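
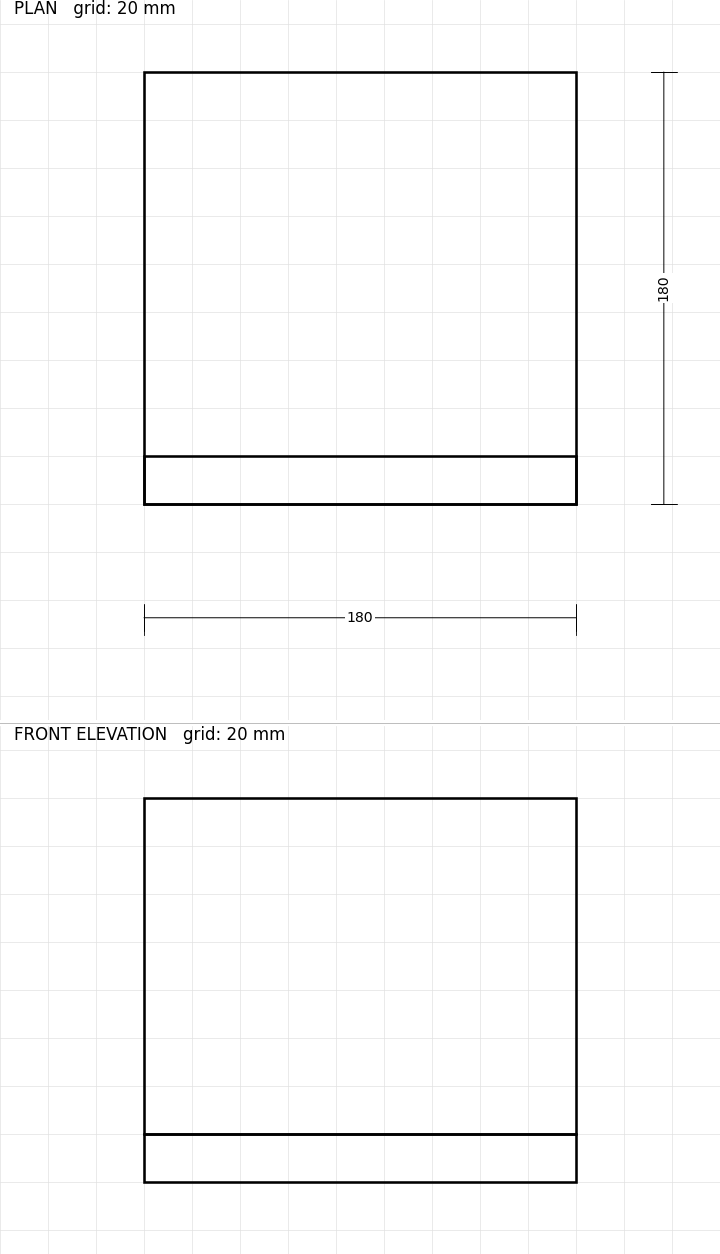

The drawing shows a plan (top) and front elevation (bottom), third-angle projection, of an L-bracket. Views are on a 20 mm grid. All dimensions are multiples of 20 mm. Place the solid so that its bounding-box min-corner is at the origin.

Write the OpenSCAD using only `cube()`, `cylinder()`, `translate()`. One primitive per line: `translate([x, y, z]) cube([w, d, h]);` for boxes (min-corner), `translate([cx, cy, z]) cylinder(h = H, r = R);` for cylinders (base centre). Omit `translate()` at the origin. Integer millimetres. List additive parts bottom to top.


cube([180, 180, 20]);
translate([0, 0, 20]) cube([180, 20, 140]);


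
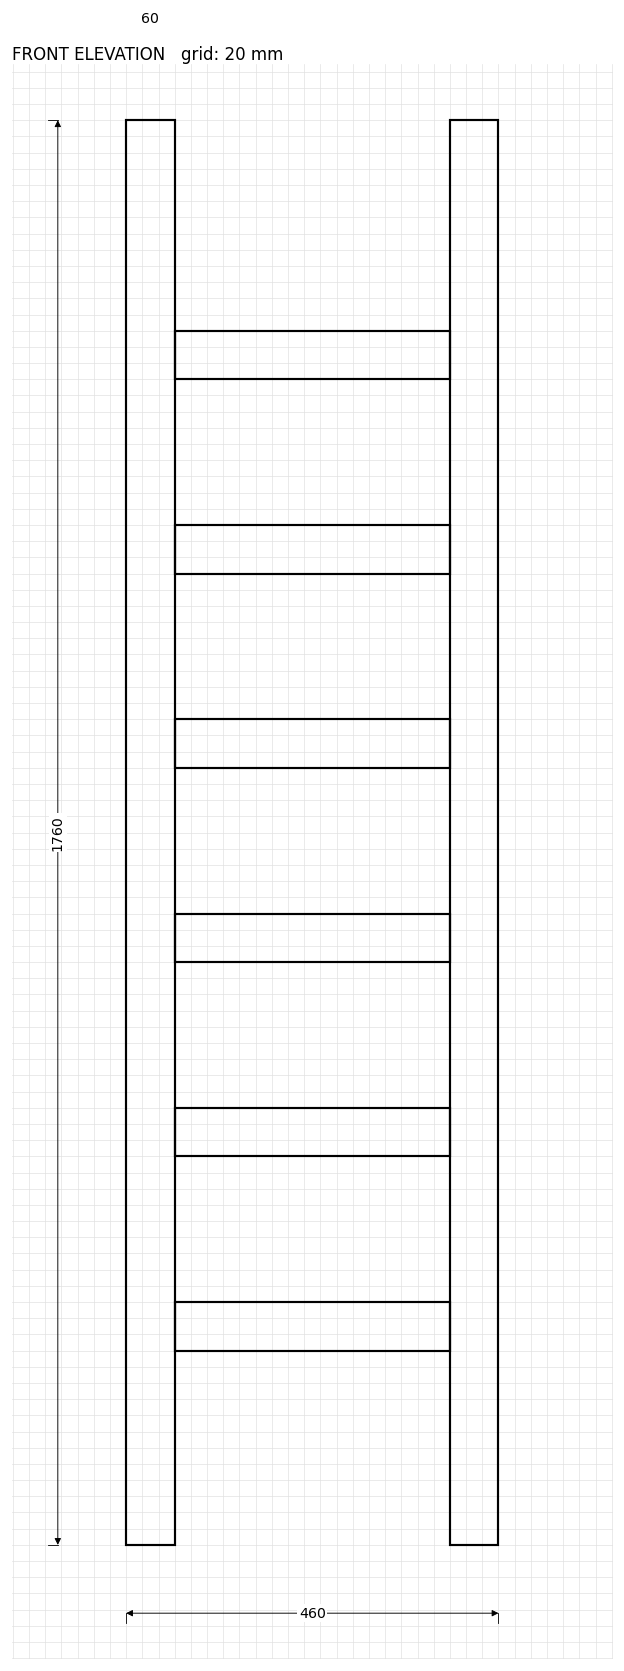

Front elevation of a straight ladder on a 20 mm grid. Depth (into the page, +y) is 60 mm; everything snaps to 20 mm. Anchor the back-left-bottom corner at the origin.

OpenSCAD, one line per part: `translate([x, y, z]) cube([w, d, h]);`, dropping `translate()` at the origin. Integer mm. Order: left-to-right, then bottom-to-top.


cube([60, 60, 1760]);
translate([60, 0, 240]) cube([340, 60, 60]);
translate([60, 0, 480]) cube([340, 60, 60]);
translate([60, 0, 720]) cube([340, 60, 60]);
translate([60, 0, 960]) cube([340, 60, 60]);
translate([60, 0, 1200]) cube([340, 60, 60]);
translate([60, 0, 1440]) cube([340, 60, 60]);
translate([400, 0, 0]) cube([60, 60, 1760]);


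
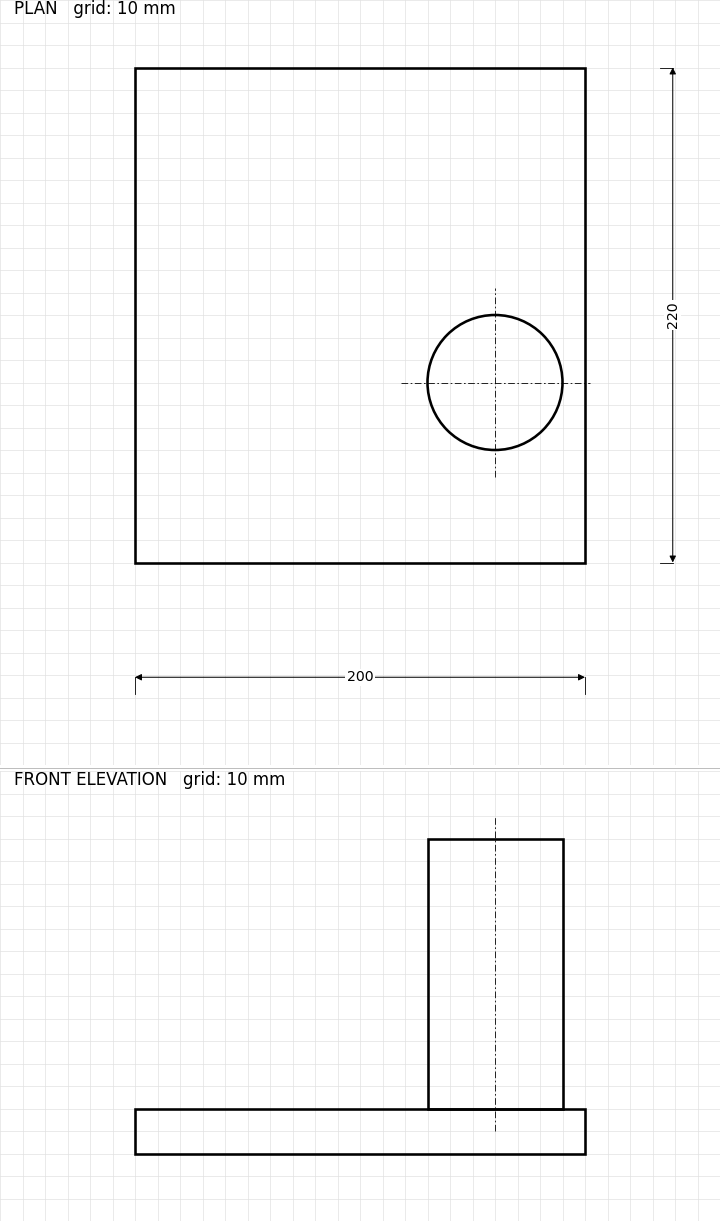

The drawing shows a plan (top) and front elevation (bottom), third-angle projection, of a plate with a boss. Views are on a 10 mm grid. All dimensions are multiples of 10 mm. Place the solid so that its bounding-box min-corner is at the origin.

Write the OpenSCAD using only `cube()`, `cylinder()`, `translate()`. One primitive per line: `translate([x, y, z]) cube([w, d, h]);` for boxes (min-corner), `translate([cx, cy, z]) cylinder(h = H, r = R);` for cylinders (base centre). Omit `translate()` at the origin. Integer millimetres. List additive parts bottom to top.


cube([200, 220, 20]);
translate([160, 80, 20]) cylinder(h = 120, r = 30);


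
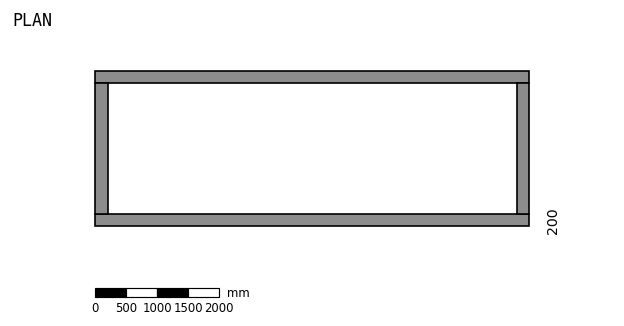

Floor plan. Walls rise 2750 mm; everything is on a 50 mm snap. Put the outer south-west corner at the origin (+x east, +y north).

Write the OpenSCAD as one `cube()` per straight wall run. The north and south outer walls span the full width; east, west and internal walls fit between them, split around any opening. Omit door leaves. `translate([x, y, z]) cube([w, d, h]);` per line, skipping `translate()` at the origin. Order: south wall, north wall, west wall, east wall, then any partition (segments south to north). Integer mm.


cube([7000, 200, 2750]);
translate([0, 2300, 0]) cube([7000, 200, 2750]);
translate([0, 200, 0]) cube([200, 2100, 2750]);
translate([6800, 200, 0]) cube([200, 2100, 2750]);


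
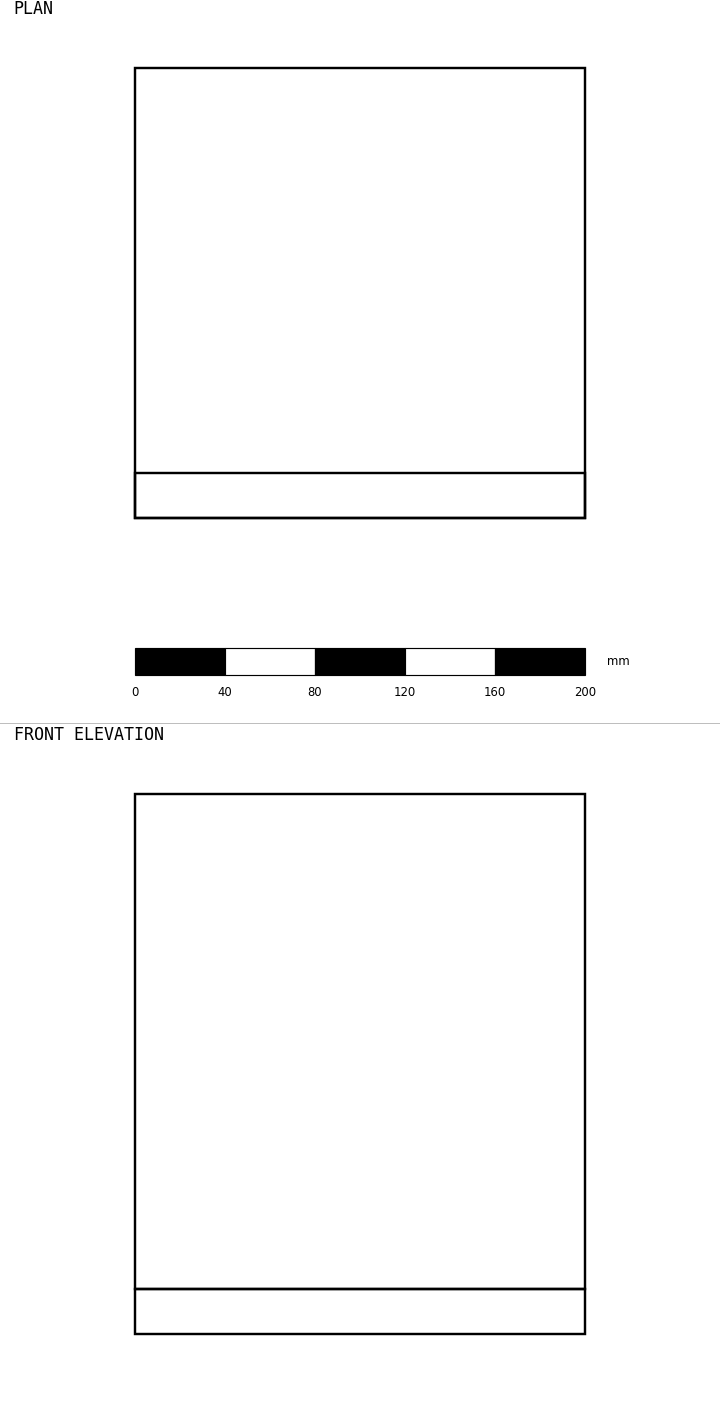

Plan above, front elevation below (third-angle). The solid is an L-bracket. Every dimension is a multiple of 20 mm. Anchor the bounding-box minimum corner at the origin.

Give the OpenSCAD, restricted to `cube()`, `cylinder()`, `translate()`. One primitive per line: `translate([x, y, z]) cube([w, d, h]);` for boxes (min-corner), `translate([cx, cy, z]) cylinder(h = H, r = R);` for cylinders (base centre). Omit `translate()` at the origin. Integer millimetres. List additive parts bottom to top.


cube([200, 200, 20]);
translate([0, 0, 20]) cube([200, 20, 220]);


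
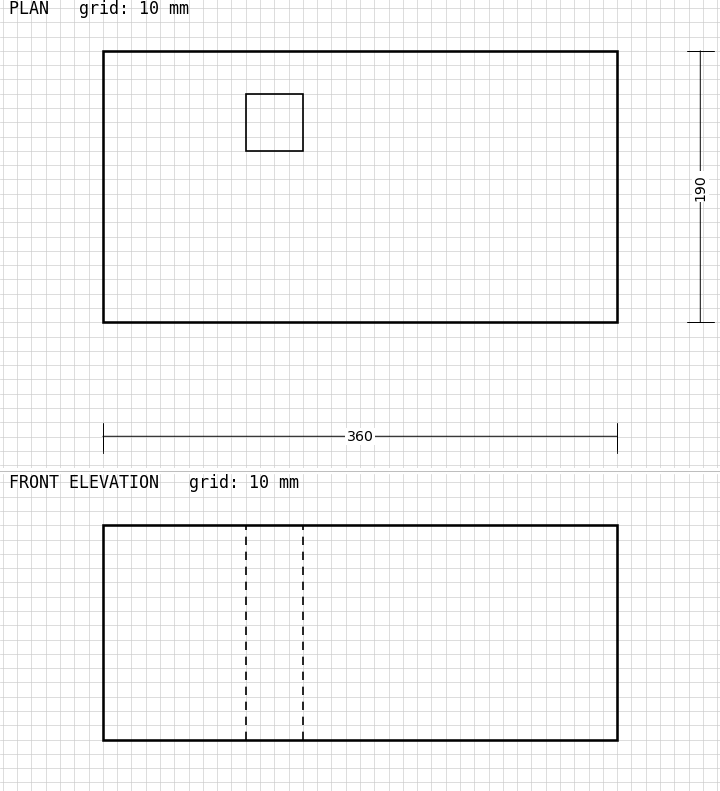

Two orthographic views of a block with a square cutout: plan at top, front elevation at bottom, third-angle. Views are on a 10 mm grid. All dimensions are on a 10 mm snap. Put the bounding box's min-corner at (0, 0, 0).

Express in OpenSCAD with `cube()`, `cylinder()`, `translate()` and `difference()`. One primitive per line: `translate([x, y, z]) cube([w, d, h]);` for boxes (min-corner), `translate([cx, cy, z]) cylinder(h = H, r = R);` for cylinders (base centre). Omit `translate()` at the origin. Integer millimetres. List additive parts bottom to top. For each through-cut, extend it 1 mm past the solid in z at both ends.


difference() {
  cube([360, 190, 150]);
  translate([100, 120, -1]) cube([40, 40, 152]);
}


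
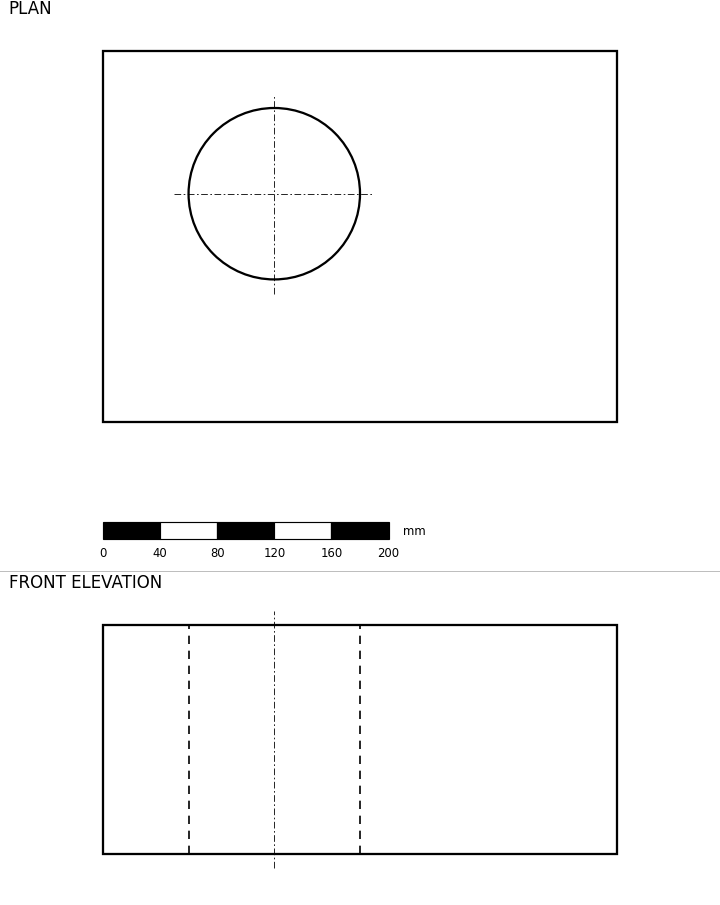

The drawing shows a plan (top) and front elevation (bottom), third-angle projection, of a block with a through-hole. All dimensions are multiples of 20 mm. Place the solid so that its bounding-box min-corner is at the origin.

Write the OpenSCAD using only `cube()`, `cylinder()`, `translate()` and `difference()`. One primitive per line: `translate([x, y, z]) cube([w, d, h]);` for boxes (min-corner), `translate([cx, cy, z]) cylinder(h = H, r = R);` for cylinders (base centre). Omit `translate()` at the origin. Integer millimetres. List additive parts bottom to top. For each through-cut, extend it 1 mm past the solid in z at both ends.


difference() {
  cube([360, 260, 160]);
  translate([120, 160, -1]) cylinder(h = 162, r = 60);
}


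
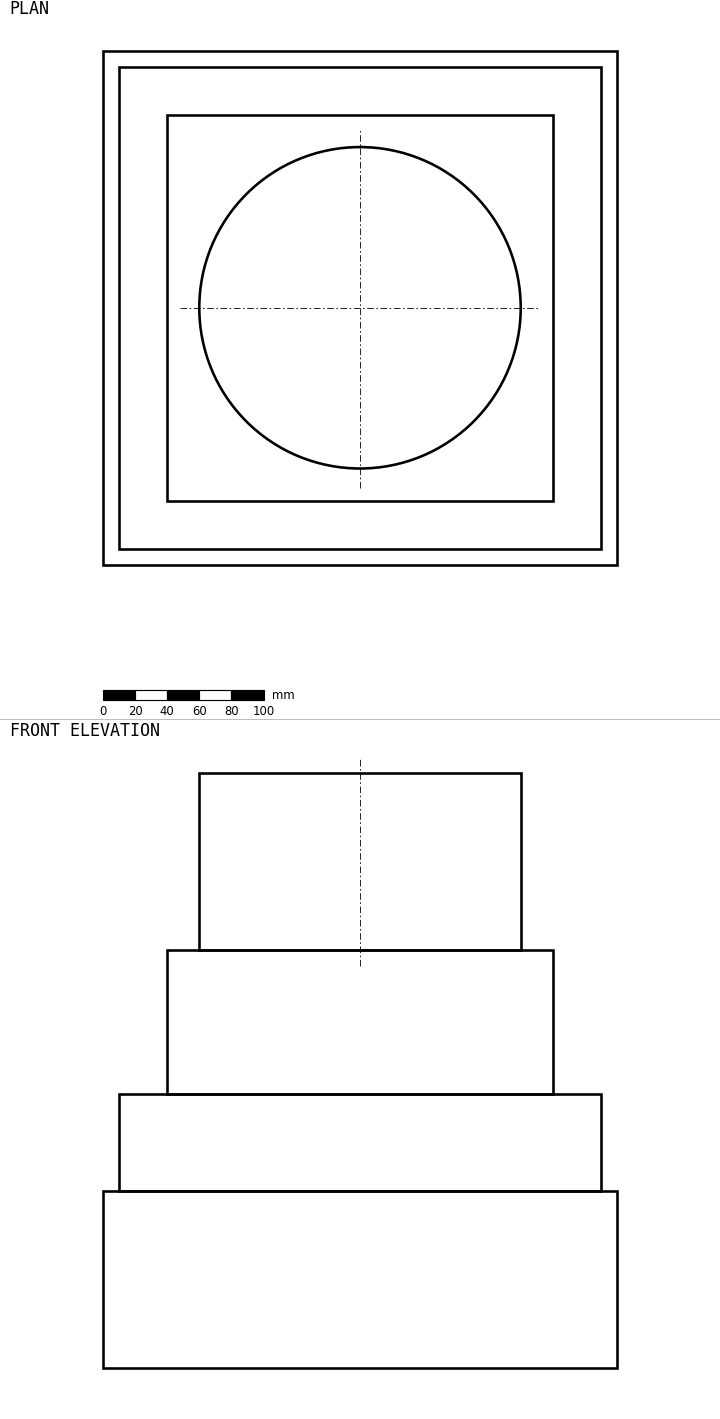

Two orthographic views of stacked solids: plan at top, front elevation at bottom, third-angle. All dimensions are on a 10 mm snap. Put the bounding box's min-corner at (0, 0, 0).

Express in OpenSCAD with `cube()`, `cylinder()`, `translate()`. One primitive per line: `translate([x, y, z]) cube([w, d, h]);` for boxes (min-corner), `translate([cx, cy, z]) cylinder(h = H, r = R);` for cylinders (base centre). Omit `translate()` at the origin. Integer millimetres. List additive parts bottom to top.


cube([320, 320, 110]);
translate([10, 10, 110]) cube([300, 300, 60]);
translate([40, 40, 170]) cube([240, 240, 90]);
translate([160, 160, 260]) cylinder(h = 110, r = 100);


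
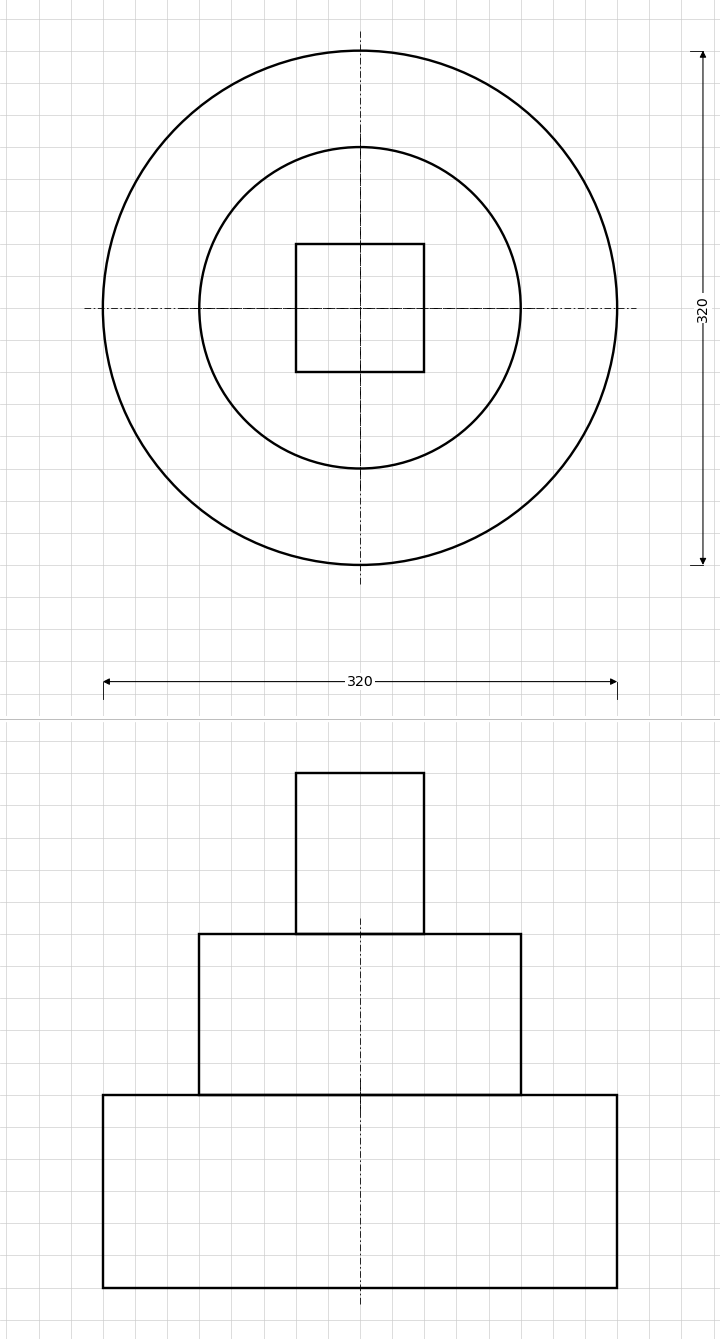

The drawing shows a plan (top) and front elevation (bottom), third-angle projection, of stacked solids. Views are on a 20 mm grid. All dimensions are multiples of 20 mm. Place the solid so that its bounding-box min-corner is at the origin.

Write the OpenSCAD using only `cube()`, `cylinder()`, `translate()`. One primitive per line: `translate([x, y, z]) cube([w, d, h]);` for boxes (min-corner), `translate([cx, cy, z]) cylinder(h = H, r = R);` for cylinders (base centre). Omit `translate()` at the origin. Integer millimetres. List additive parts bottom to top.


translate([160, 160, 0]) cylinder(h = 120, r = 160);
translate([160, 160, 120]) cylinder(h = 100, r = 100);
translate([120, 120, 220]) cube([80, 80, 100]);


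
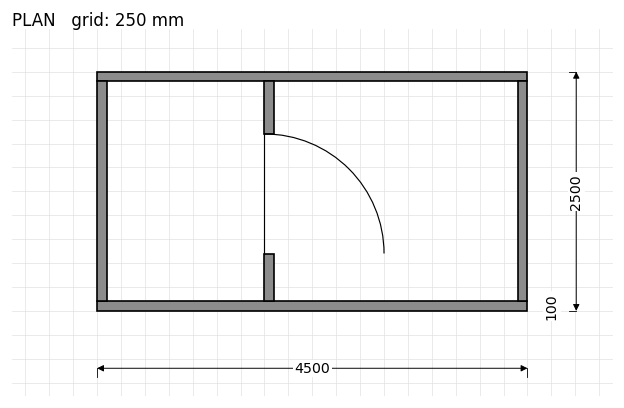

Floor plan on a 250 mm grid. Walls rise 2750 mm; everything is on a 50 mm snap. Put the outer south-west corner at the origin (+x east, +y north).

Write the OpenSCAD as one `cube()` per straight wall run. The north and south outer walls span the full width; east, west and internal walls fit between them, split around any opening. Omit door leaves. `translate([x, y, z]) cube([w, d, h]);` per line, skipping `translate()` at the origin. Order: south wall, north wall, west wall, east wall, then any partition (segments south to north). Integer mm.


cube([4500, 100, 2750]);
translate([0, 2400, 0]) cube([4500, 100, 2750]);
translate([0, 100, 0]) cube([100, 2300, 2750]);
translate([4400, 100, 0]) cube([100, 2300, 2750]);
translate([1750, 100, 0]) cube([100, 500, 2750]);
translate([1750, 1850, 0]) cube([100, 550, 2750]);


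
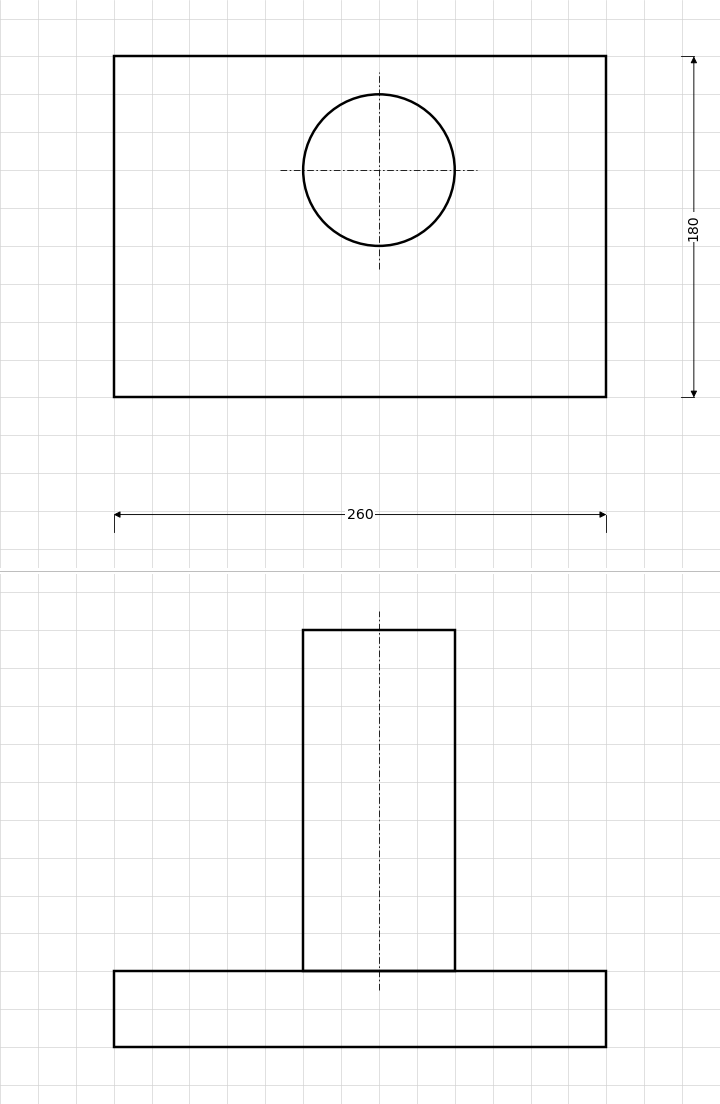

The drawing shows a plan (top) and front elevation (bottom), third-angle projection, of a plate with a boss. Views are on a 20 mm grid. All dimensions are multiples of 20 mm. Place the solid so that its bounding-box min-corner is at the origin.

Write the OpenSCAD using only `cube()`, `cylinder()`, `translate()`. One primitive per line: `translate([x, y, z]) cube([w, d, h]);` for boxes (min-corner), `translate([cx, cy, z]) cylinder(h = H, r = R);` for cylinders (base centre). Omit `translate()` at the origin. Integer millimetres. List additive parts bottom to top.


cube([260, 180, 40]);
translate([140, 120, 40]) cylinder(h = 180, r = 40);


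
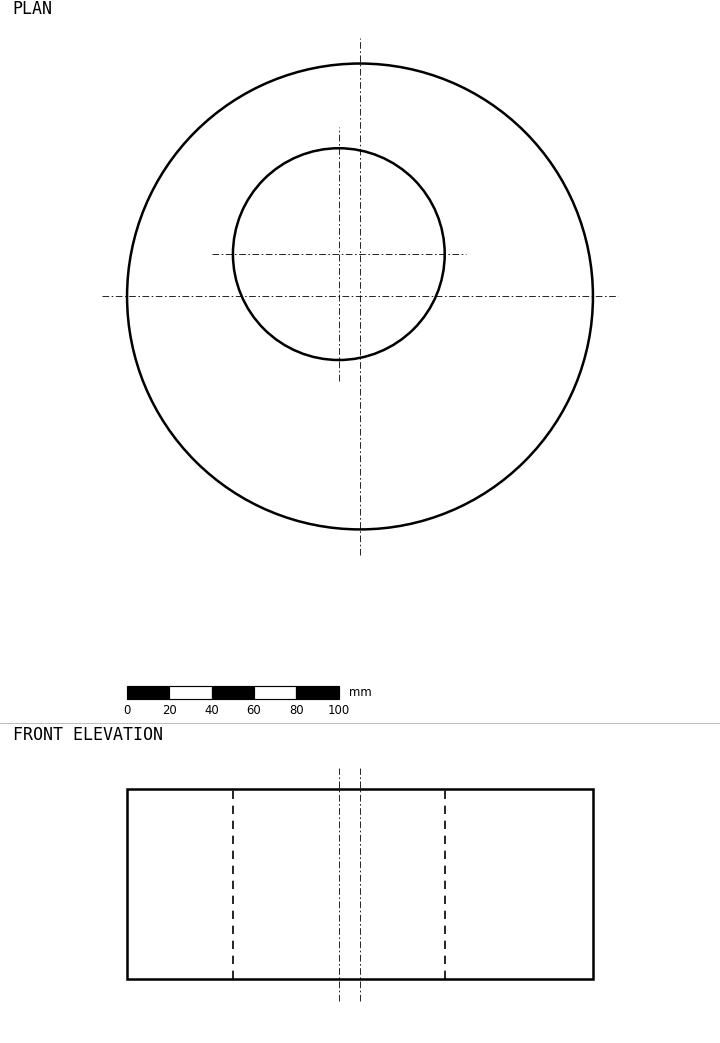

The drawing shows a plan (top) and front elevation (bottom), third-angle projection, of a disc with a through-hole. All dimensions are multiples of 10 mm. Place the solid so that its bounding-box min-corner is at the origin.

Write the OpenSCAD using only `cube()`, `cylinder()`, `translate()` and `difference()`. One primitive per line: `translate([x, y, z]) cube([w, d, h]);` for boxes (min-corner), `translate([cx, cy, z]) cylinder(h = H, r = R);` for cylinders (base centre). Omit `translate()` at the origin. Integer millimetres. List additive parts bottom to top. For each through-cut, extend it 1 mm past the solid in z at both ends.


difference() {
  translate([110, 110, 0]) cylinder(h = 90, r = 110);
  translate([100, 130, -1]) cylinder(h = 92, r = 50);
}


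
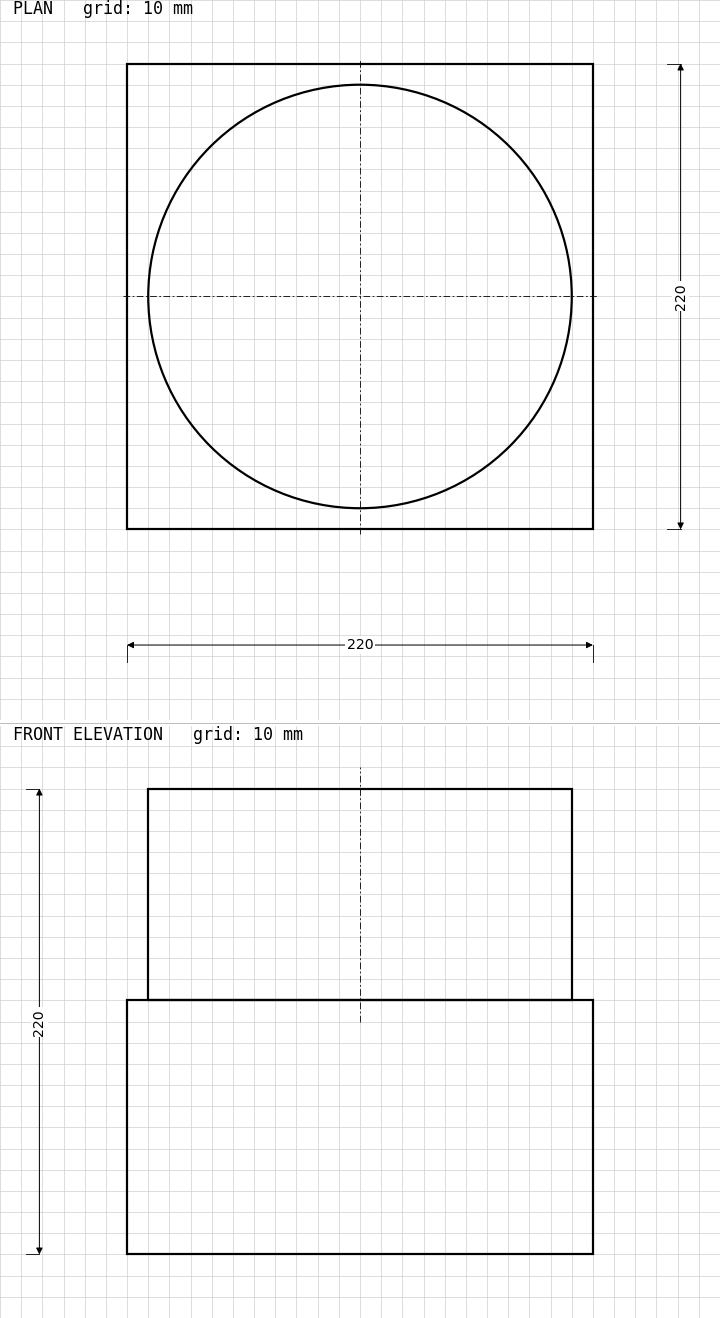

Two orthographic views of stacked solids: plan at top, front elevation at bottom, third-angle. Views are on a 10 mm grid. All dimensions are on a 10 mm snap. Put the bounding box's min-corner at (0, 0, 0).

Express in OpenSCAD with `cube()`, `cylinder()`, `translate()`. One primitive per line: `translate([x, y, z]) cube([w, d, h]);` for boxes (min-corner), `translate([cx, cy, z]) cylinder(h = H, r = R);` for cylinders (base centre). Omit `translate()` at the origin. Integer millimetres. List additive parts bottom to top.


cube([220, 220, 120]);
translate([110, 110, 120]) cylinder(h = 100, r = 100);


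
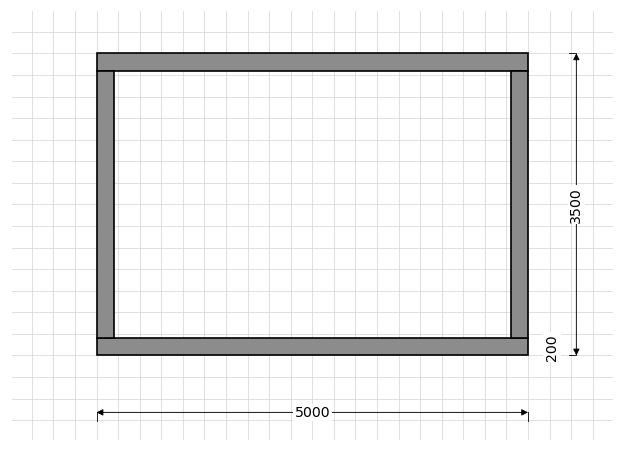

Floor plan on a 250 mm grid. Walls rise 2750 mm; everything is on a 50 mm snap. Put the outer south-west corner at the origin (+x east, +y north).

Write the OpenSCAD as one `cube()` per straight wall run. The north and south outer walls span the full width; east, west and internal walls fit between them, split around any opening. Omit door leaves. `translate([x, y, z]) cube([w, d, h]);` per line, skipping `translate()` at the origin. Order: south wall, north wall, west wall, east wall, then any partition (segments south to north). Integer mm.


cube([5000, 200, 2750]);
translate([0, 3300, 0]) cube([5000, 200, 2750]);
translate([0, 200, 0]) cube([200, 3100, 2750]);
translate([4800, 200, 0]) cube([200, 3100, 2750]);


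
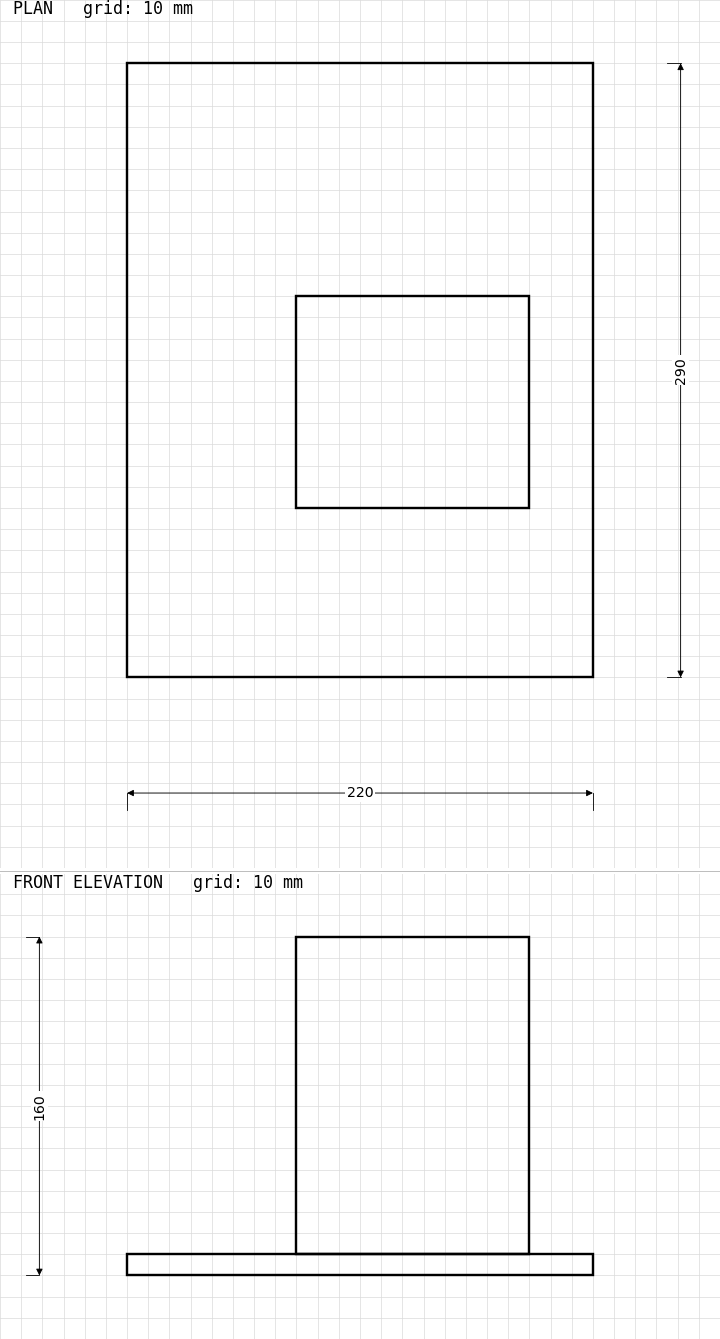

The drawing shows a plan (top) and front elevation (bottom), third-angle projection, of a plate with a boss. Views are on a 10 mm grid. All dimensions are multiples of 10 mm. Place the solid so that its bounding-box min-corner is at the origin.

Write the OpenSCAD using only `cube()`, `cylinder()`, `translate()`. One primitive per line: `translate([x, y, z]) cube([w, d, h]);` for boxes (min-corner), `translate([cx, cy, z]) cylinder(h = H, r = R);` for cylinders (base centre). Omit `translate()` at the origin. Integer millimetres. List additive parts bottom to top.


cube([220, 290, 10]);
translate([80, 80, 10]) cube([110, 100, 150]);


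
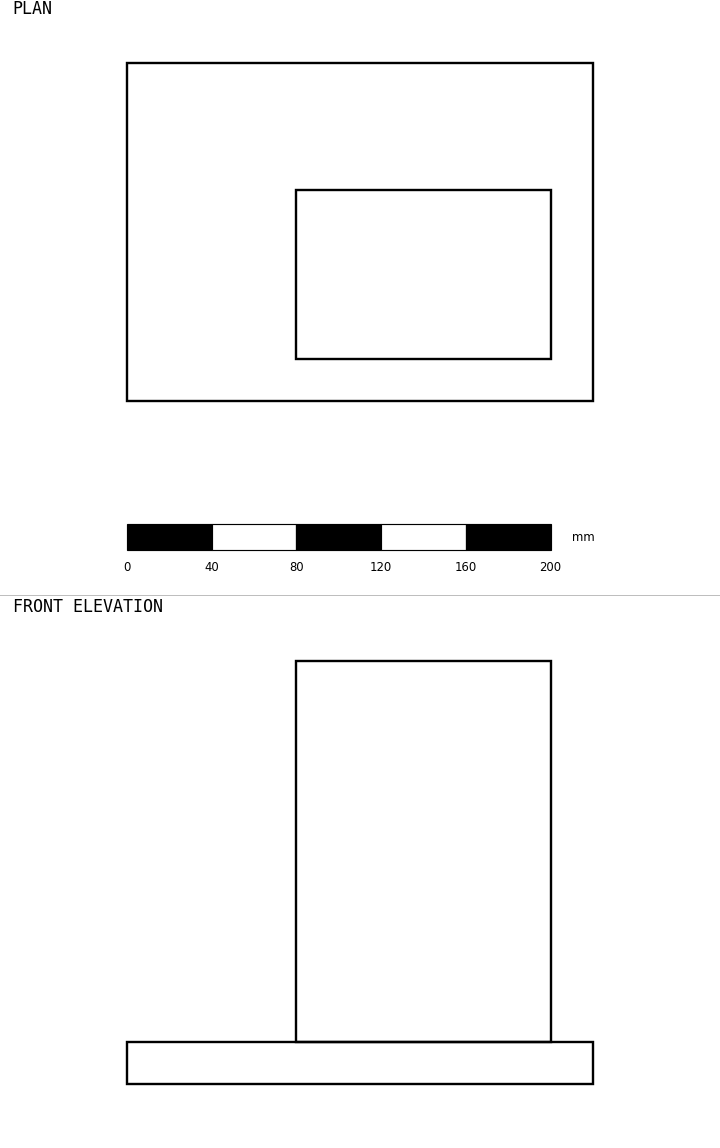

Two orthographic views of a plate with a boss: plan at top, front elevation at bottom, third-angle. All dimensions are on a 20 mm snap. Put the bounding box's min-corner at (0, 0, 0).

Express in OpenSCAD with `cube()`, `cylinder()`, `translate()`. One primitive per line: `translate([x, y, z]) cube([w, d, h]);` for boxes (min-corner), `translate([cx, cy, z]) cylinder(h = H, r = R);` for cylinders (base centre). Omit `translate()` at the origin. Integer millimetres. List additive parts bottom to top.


cube([220, 160, 20]);
translate([80, 20, 20]) cube([120, 80, 180]);


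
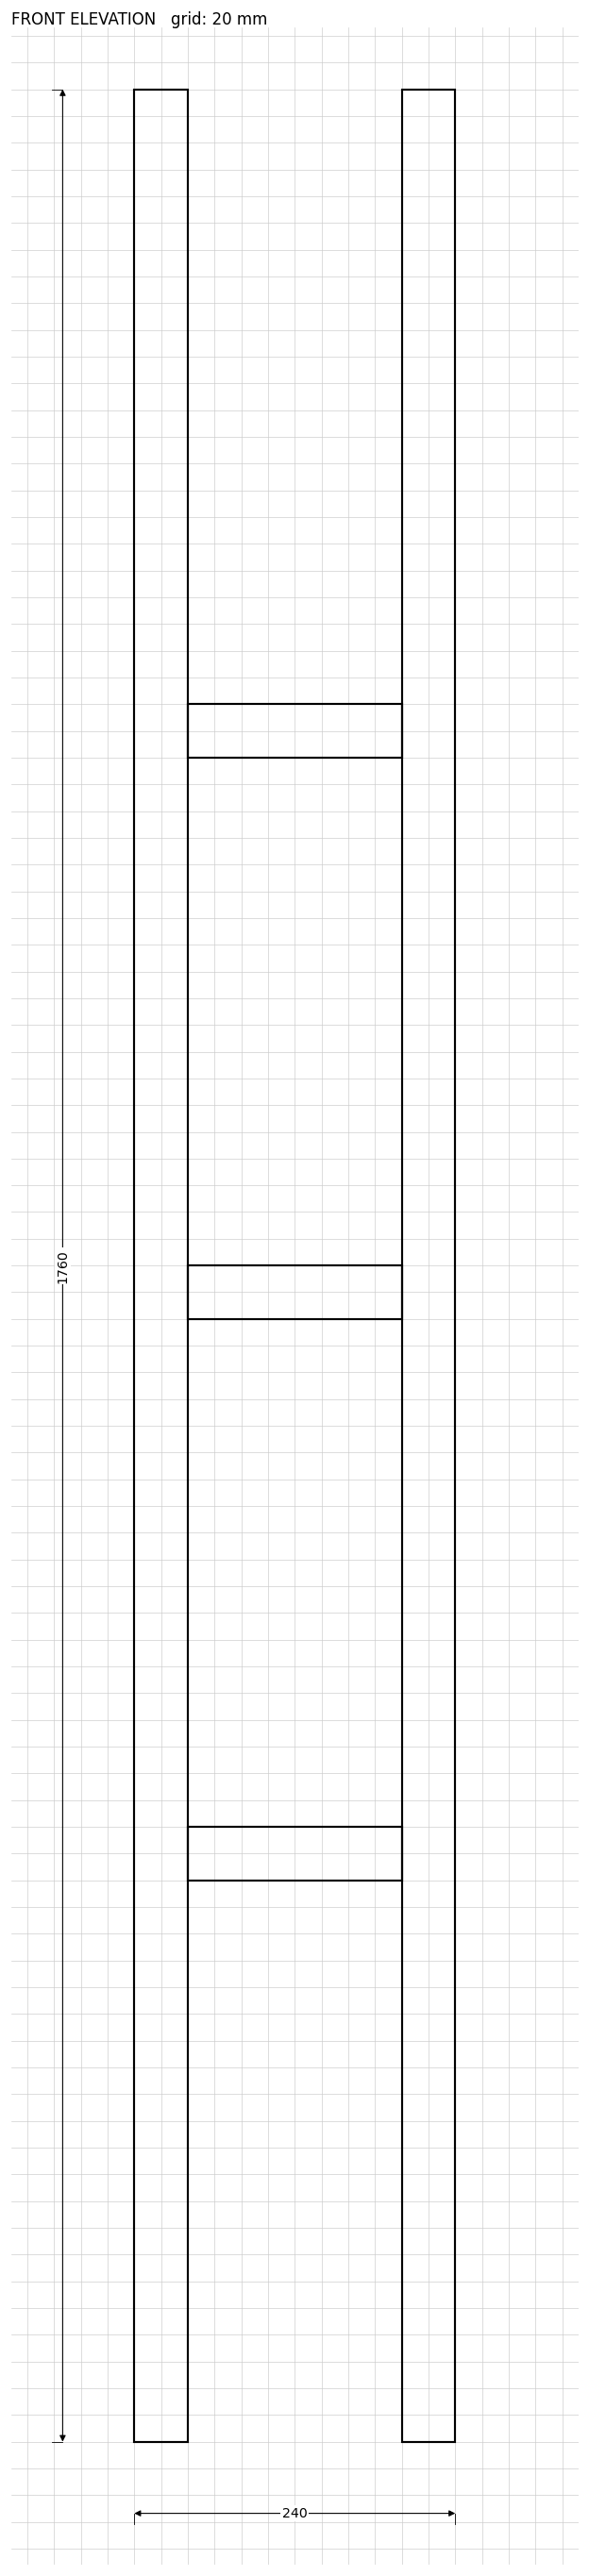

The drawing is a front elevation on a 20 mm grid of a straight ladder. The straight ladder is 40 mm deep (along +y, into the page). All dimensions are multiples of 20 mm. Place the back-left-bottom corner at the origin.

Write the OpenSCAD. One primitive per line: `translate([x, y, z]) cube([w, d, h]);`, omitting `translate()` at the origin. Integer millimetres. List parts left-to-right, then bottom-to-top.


cube([40, 40, 1760]);
translate([40, 0, 420]) cube([160, 40, 40]);
translate([40, 0, 840]) cube([160, 40, 40]);
translate([40, 0, 1260]) cube([160, 40, 40]);
translate([200, 0, 0]) cube([40, 40, 1760]);


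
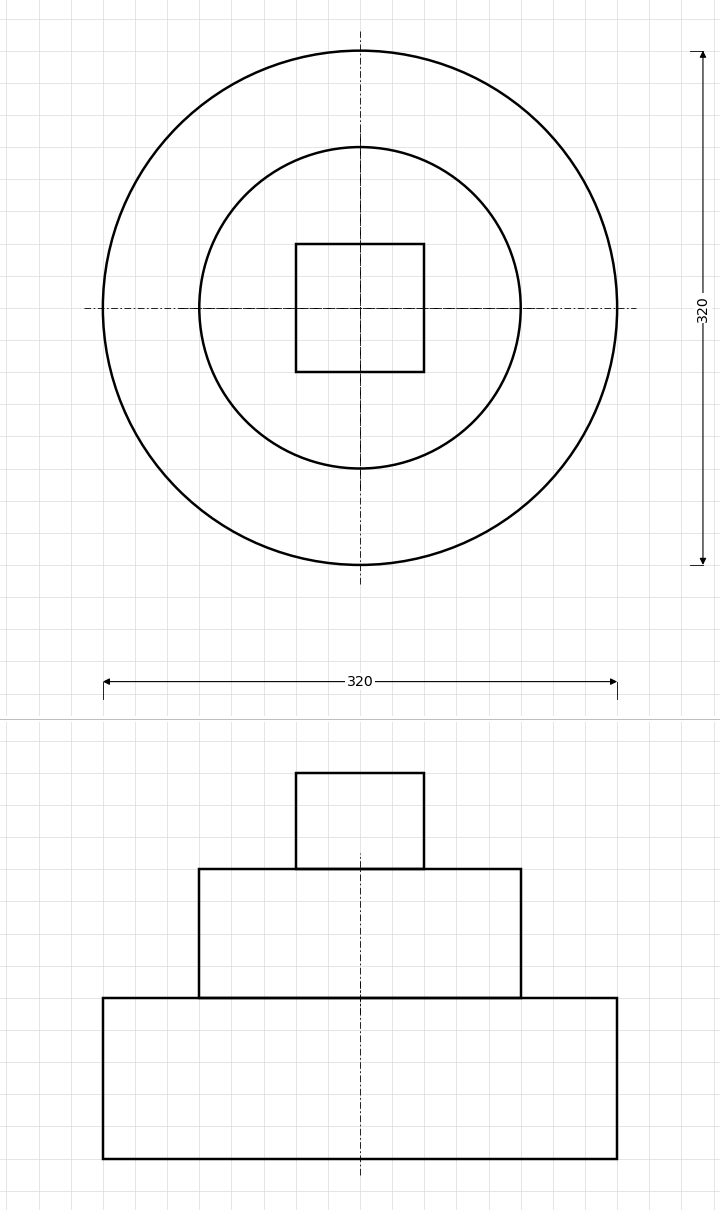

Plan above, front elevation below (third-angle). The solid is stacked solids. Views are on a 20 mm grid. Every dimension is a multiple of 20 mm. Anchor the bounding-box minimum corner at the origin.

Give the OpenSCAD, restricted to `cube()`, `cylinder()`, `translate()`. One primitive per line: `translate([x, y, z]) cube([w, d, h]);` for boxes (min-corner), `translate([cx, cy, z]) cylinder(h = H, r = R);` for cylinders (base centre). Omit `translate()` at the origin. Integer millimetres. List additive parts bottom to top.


translate([160, 160, 0]) cylinder(h = 100, r = 160);
translate([160, 160, 100]) cylinder(h = 80, r = 100);
translate([120, 120, 180]) cube([80, 80, 60]);


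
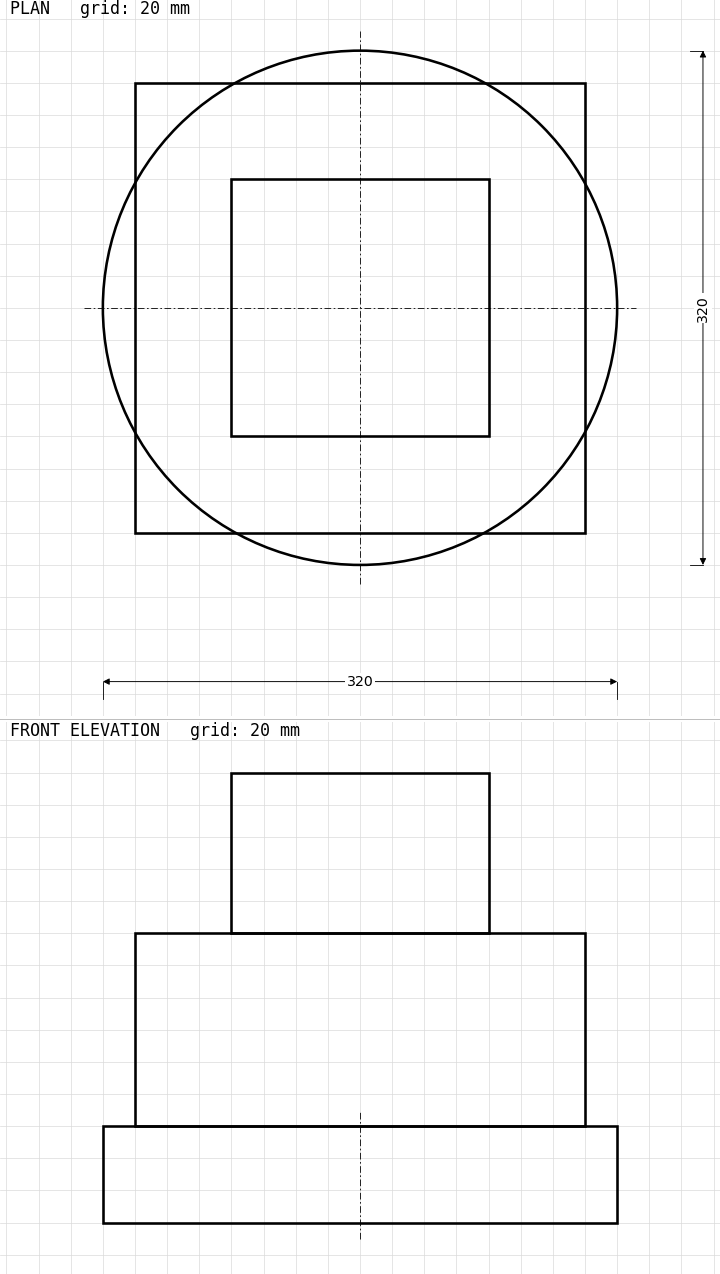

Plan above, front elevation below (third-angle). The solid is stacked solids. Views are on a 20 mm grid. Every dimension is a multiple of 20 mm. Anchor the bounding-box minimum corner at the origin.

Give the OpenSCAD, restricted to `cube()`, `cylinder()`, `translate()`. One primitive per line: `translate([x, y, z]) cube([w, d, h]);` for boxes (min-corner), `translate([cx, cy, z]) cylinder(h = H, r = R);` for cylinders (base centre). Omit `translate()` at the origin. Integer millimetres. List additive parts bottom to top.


translate([160, 160, 0]) cylinder(h = 60, r = 160);
translate([20, 20, 60]) cube([280, 280, 120]);
translate([80, 80, 180]) cube([160, 160, 100]);


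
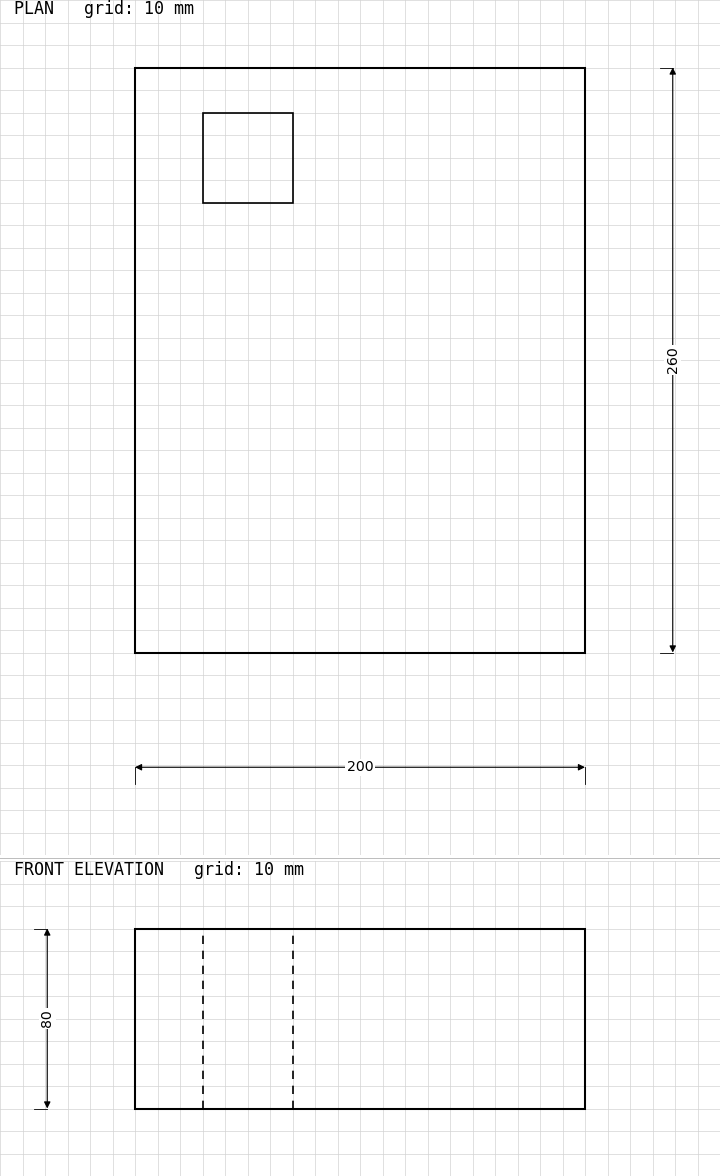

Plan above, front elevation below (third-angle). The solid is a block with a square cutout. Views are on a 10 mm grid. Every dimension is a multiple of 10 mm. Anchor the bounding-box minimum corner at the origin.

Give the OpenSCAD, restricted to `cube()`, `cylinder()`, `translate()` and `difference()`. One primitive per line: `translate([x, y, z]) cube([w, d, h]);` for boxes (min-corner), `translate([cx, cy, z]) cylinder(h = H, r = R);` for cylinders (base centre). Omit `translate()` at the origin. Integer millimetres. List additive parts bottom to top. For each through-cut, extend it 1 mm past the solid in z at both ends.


difference() {
  cube([200, 260, 80]);
  translate([30, 200, -1]) cube([40, 40, 82]);
}


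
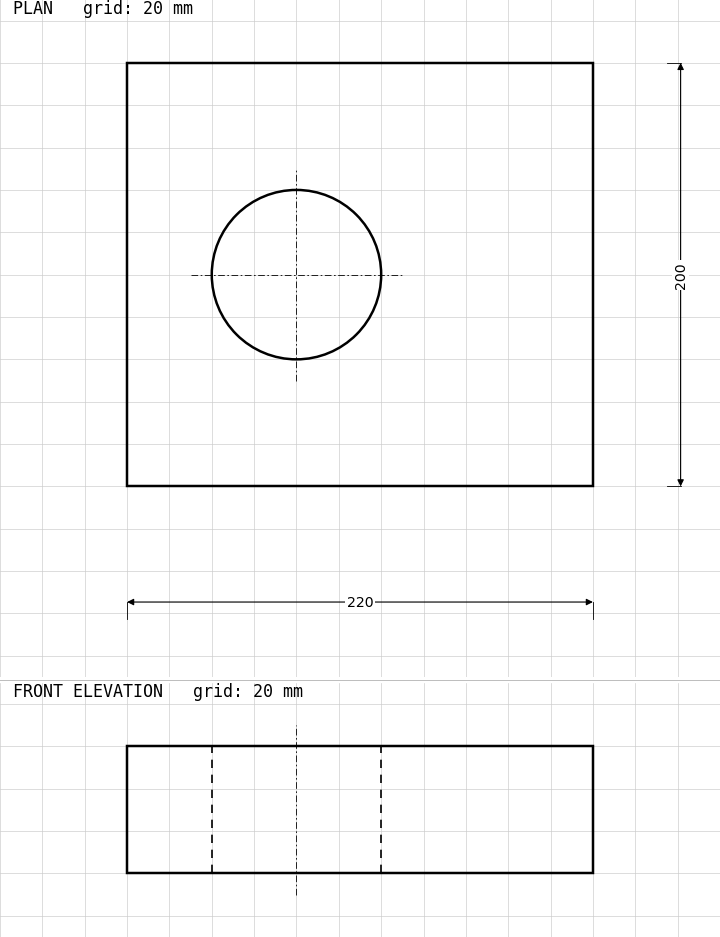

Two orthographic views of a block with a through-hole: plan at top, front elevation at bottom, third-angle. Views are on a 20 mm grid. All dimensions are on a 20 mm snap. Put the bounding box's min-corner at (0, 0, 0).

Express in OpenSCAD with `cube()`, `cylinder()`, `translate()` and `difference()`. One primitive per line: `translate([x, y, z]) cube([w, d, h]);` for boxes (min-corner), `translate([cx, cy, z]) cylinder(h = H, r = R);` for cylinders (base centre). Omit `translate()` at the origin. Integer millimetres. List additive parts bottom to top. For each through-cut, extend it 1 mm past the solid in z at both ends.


difference() {
  cube([220, 200, 60]);
  translate([80, 100, -1]) cylinder(h = 62, r = 40);
}


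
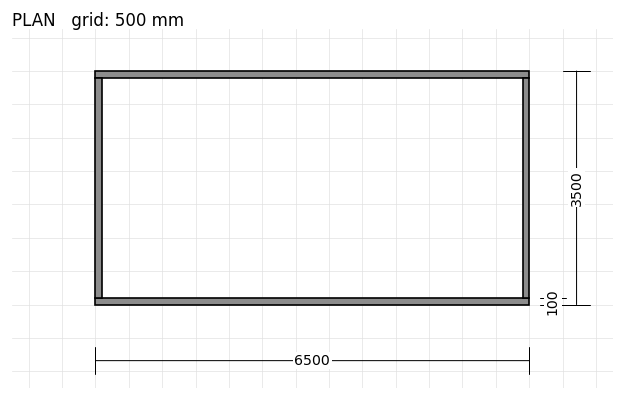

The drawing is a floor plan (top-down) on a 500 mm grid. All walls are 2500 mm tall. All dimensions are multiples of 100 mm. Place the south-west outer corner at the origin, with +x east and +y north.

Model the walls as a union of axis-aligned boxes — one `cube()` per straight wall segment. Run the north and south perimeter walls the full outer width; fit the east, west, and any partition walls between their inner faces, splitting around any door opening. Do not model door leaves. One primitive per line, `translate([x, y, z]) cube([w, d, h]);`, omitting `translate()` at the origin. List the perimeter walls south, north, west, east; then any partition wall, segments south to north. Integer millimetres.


cube([6500, 100, 2500]);
translate([0, 3400, 0]) cube([6500, 100, 2500]);
translate([0, 100, 0]) cube([100, 3300, 2500]);
translate([6400, 100, 0]) cube([100, 3300, 2500]);


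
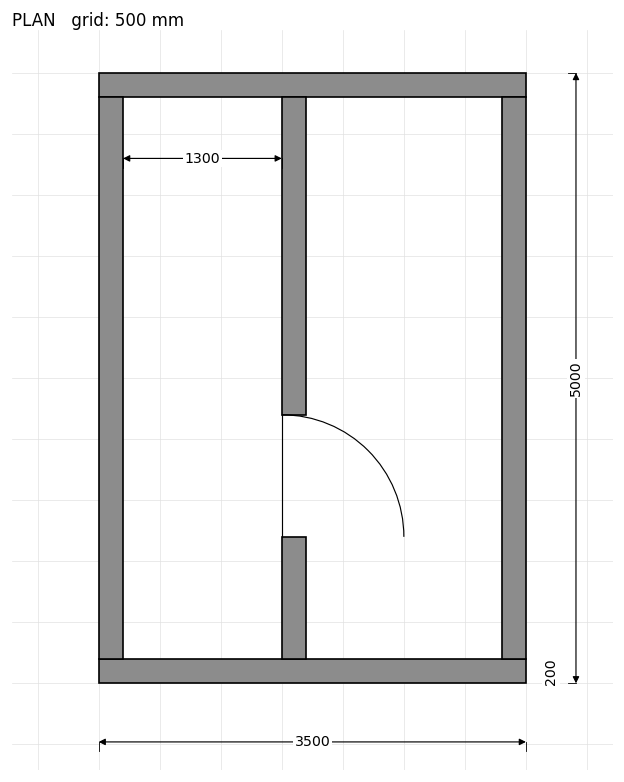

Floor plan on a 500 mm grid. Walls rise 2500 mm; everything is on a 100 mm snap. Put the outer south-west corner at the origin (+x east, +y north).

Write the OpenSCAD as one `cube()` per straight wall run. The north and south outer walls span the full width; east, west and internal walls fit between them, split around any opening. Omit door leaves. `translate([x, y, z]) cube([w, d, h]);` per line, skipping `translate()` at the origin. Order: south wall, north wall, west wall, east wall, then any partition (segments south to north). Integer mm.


cube([3500, 200, 2500]);
translate([0, 4800, 0]) cube([3500, 200, 2500]);
translate([0, 200, 0]) cube([200, 4600, 2500]);
translate([3300, 200, 0]) cube([200, 4600, 2500]);
translate([1500, 200, 0]) cube([200, 1000, 2500]);
translate([1500, 2200, 0]) cube([200, 2600, 2500]);


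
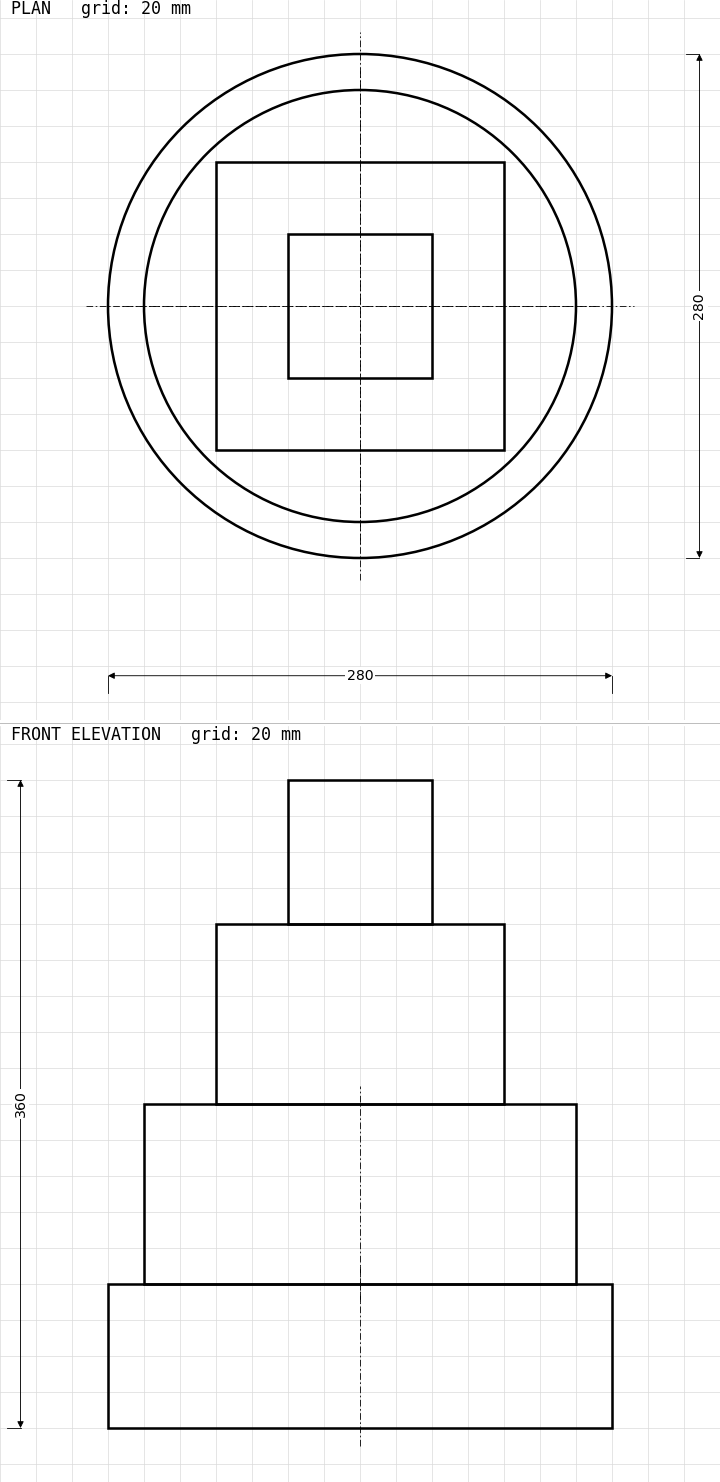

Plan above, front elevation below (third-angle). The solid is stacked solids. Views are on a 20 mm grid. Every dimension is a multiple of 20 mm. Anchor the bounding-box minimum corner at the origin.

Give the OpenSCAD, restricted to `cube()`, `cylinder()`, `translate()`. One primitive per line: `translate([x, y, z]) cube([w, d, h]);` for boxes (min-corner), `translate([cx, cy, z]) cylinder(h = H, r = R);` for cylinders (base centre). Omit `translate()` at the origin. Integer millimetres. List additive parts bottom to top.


translate([140, 140, 0]) cylinder(h = 80, r = 140);
translate([140, 140, 80]) cylinder(h = 100, r = 120);
translate([60, 60, 180]) cube([160, 160, 100]);
translate([100, 100, 280]) cube([80, 80, 80]);


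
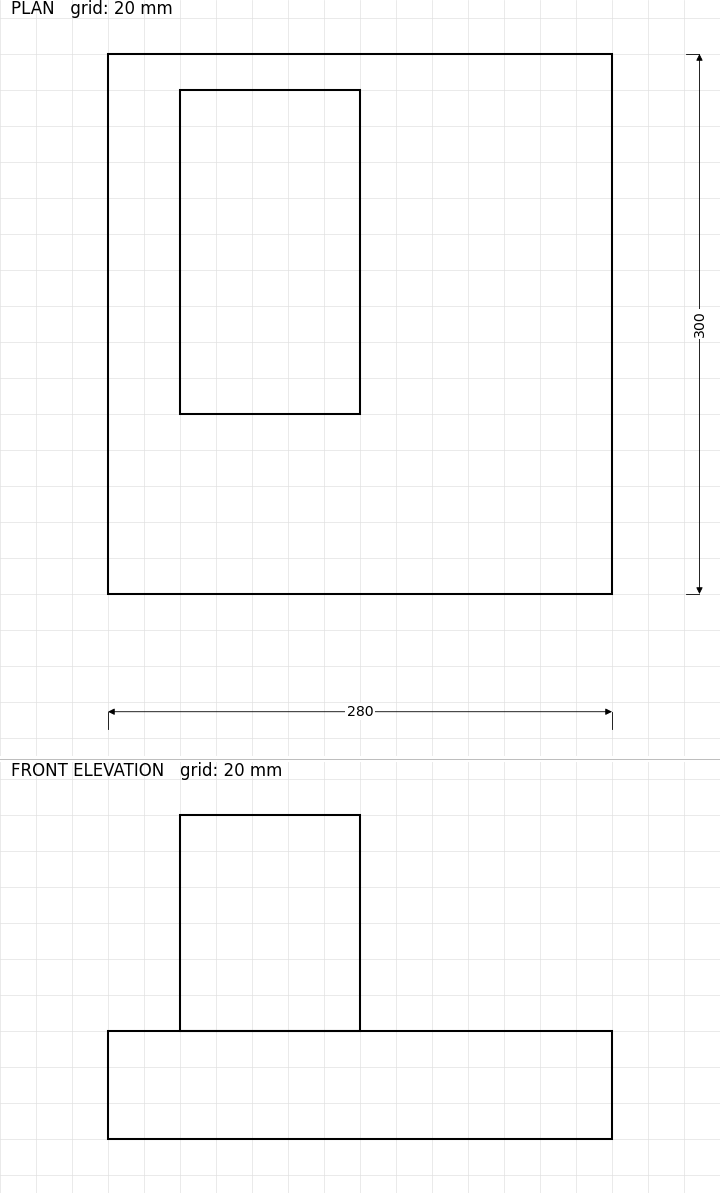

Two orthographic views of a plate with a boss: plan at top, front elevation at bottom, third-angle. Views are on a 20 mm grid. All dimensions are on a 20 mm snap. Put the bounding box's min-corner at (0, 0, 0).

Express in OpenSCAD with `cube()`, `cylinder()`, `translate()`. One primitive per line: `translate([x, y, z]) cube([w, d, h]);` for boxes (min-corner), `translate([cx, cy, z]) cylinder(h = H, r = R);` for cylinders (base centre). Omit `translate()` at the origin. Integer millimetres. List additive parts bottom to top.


cube([280, 300, 60]);
translate([40, 100, 60]) cube([100, 180, 120]);


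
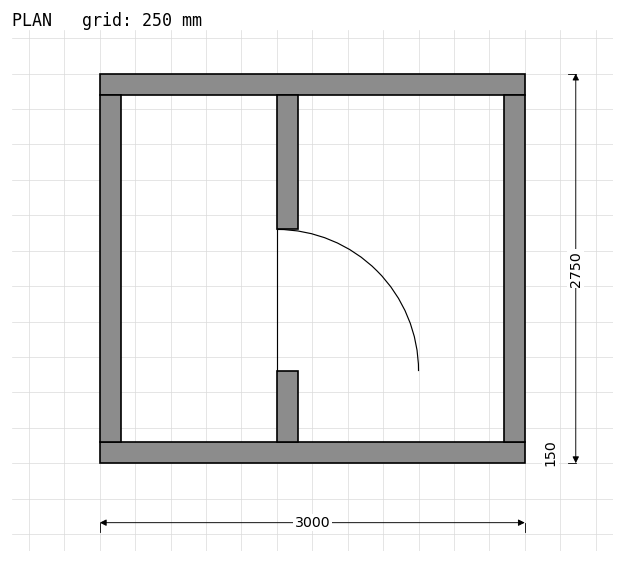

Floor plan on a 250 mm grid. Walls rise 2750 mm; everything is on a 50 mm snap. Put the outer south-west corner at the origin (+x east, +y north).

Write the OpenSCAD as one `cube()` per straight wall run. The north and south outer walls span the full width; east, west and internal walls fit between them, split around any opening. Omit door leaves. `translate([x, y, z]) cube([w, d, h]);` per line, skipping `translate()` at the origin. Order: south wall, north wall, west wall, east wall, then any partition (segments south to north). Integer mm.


cube([3000, 150, 2750]);
translate([0, 2600, 0]) cube([3000, 150, 2750]);
translate([0, 150, 0]) cube([150, 2450, 2750]);
translate([2850, 150, 0]) cube([150, 2450, 2750]);
translate([1250, 150, 0]) cube([150, 500, 2750]);
translate([1250, 1650, 0]) cube([150, 950, 2750]);


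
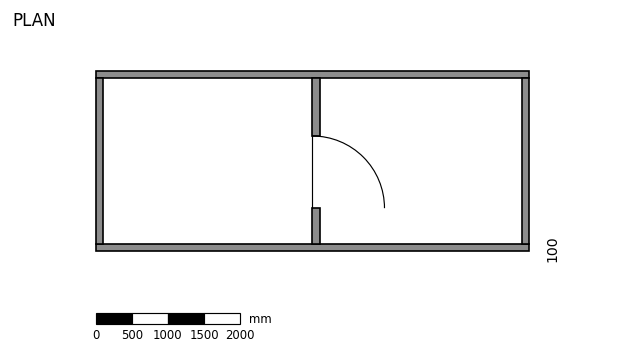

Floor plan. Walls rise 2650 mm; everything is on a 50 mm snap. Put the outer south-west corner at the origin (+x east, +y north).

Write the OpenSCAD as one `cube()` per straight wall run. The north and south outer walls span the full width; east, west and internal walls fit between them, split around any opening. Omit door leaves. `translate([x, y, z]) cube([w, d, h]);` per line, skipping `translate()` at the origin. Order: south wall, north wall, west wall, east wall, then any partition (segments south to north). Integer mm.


cube([6000, 100, 2650]);
translate([0, 2400, 0]) cube([6000, 100, 2650]);
translate([0, 100, 0]) cube([100, 2300, 2650]);
translate([5900, 100, 0]) cube([100, 2300, 2650]);
translate([3000, 100, 0]) cube([100, 500, 2650]);
translate([3000, 1600, 0]) cube([100, 800, 2650]);


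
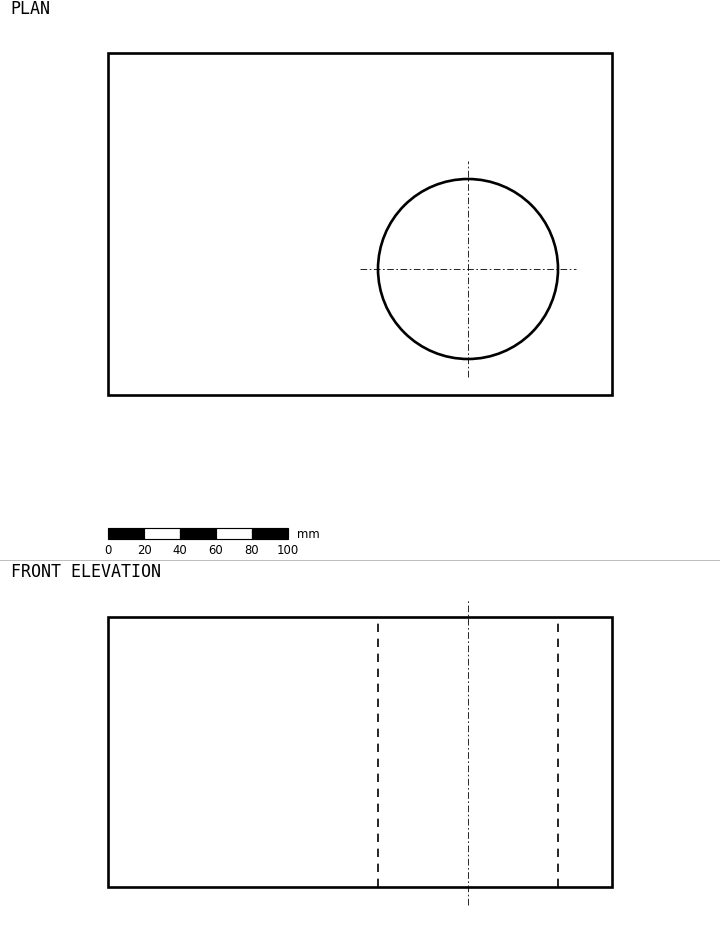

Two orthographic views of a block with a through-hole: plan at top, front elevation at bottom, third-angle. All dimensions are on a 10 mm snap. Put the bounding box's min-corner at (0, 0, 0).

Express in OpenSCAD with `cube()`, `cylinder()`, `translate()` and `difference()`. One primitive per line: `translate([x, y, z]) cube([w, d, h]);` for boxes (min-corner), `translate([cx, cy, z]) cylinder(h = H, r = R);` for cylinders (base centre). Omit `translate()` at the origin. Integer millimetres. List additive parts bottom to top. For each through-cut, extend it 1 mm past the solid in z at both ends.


difference() {
  cube([280, 190, 150]);
  translate([200, 70, -1]) cylinder(h = 152, r = 50);
}


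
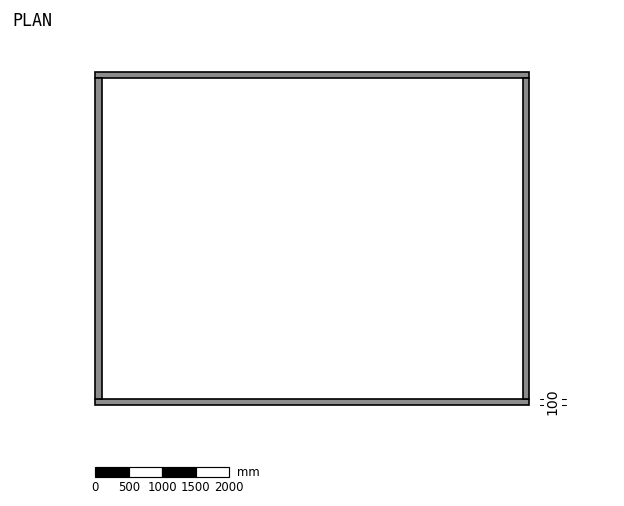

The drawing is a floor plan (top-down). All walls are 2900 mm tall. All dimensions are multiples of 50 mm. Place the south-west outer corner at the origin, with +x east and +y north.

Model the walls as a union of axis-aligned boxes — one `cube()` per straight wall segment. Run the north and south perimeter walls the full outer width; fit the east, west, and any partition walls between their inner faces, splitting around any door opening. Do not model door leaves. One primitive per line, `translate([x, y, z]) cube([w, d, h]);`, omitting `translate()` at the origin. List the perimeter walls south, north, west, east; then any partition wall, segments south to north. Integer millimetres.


cube([6500, 100, 2900]);
translate([0, 4900, 0]) cube([6500, 100, 2900]);
translate([0, 100, 0]) cube([100, 4800, 2900]);
translate([6400, 100, 0]) cube([100, 4800, 2900]);


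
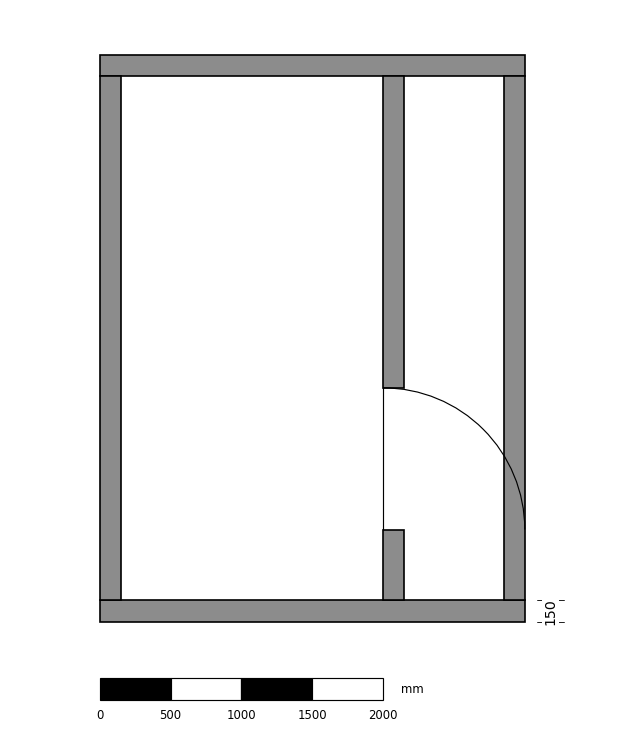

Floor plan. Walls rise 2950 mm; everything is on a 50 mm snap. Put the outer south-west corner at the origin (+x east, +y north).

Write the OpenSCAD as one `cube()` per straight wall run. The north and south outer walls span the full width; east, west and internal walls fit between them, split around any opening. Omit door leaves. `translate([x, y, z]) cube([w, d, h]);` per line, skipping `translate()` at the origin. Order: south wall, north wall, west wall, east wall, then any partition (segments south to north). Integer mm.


cube([3000, 150, 2950]);
translate([0, 3850, 0]) cube([3000, 150, 2950]);
translate([0, 150, 0]) cube([150, 3700, 2950]);
translate([2850, 150, 0]) cube([150, 3700, 2950]);
translate([2000, 150, 0]) cube([150, 500, 2950]);
translate([2000, 1650, 0]) cube([150, 2200, 2950]);


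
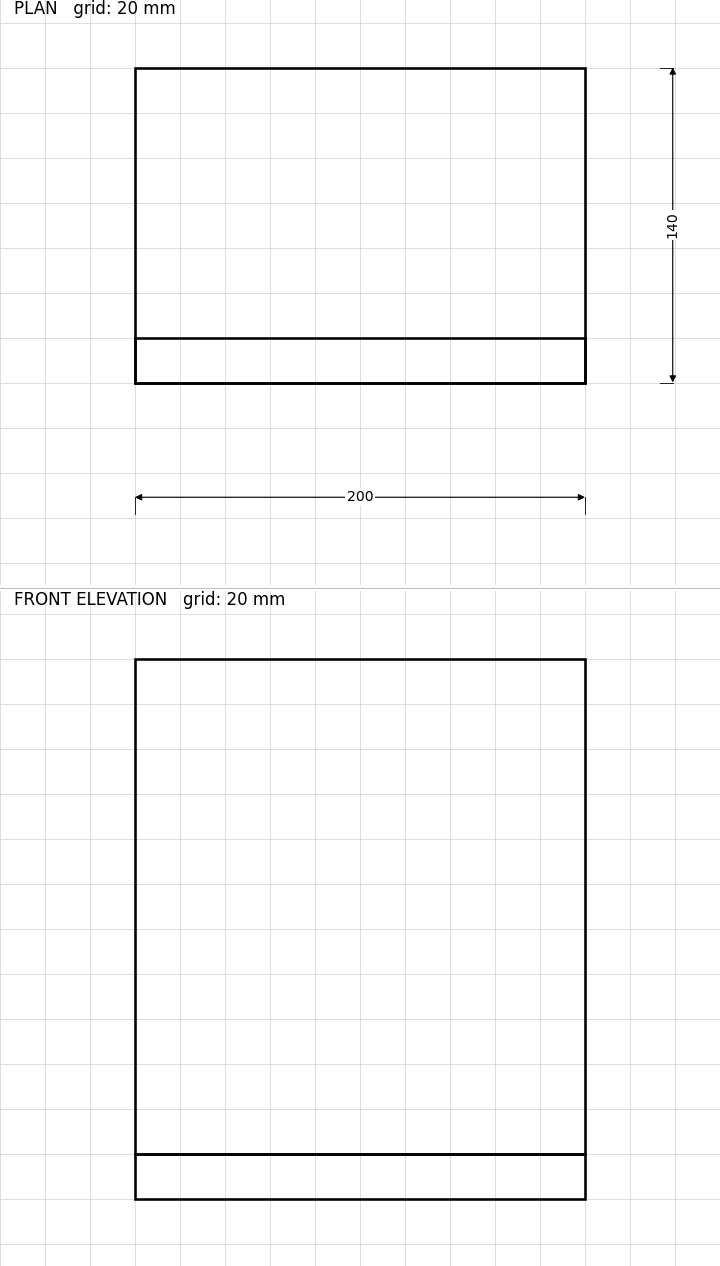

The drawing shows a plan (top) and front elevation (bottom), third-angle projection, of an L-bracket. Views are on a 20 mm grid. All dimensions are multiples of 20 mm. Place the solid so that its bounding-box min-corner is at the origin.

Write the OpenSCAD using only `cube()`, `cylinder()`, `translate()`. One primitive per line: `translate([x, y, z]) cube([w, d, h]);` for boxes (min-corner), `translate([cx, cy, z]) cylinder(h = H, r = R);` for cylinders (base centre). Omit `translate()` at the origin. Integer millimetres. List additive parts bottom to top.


cube([200, 140, 20]);
translate([0, 0, 20]) cube([200, 20, 220]);


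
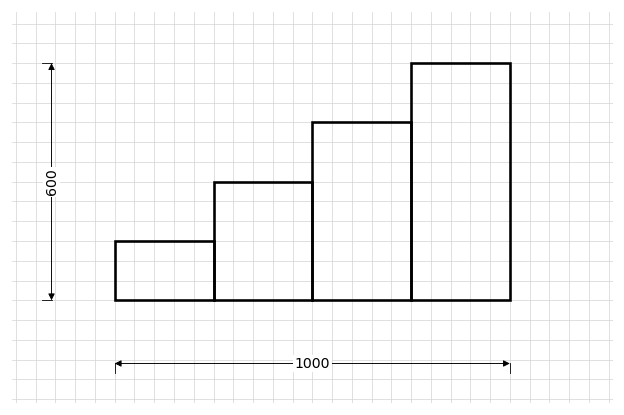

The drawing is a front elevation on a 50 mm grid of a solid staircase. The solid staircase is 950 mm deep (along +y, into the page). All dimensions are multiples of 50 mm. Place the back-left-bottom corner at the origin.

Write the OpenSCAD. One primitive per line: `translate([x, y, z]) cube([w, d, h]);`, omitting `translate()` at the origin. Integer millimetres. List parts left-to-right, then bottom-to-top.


cube([250, 950, 150]);
translate([250, 0, 0]) cube([250, 950, 300]);
translate([500, 0, 0]) cube([250, 950, 450]);
translate([750, 0, 0]) cube([250, 950, 600]);


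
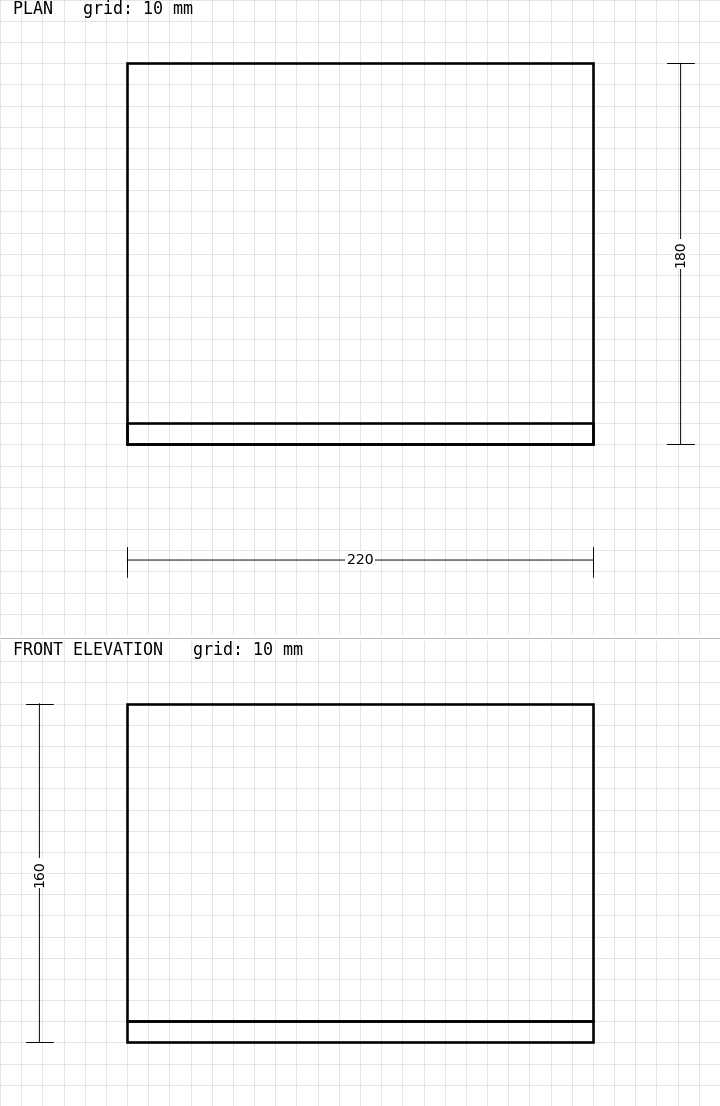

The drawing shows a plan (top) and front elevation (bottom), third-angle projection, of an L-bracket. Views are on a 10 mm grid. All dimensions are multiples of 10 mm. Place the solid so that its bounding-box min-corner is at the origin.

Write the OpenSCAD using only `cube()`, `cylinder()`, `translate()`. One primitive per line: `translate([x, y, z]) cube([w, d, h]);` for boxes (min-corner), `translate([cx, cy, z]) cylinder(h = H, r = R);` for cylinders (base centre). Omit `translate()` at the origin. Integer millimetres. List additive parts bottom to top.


cube([220, 180, 10]);
translate([0, 0, 10]) cube([220, 10, 150]);
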